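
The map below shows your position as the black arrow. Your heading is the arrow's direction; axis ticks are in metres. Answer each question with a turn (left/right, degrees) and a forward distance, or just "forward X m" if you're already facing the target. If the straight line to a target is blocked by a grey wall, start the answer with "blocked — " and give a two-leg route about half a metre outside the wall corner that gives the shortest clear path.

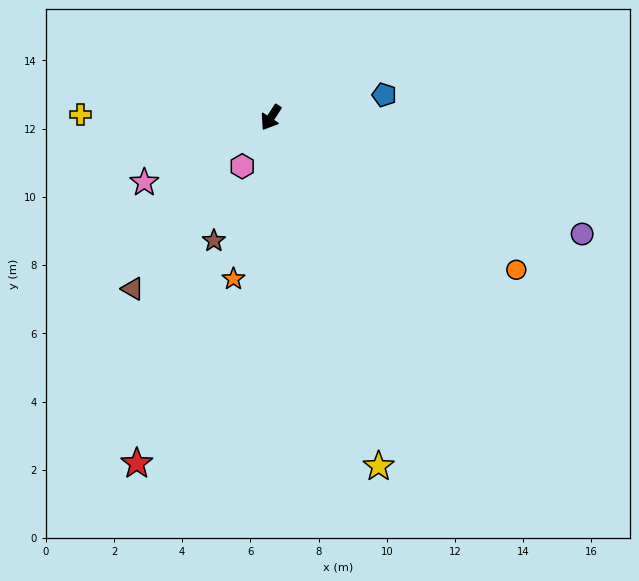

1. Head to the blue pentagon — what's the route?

turn left 134°, forward 3.4 m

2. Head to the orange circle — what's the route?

turn left 91°, forward 8.5 m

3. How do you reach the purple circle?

turn left 103°, forward 9.7 m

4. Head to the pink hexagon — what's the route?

turn left 3°, forward 1.7 m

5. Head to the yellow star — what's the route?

turn left 50°, forward 10.7 m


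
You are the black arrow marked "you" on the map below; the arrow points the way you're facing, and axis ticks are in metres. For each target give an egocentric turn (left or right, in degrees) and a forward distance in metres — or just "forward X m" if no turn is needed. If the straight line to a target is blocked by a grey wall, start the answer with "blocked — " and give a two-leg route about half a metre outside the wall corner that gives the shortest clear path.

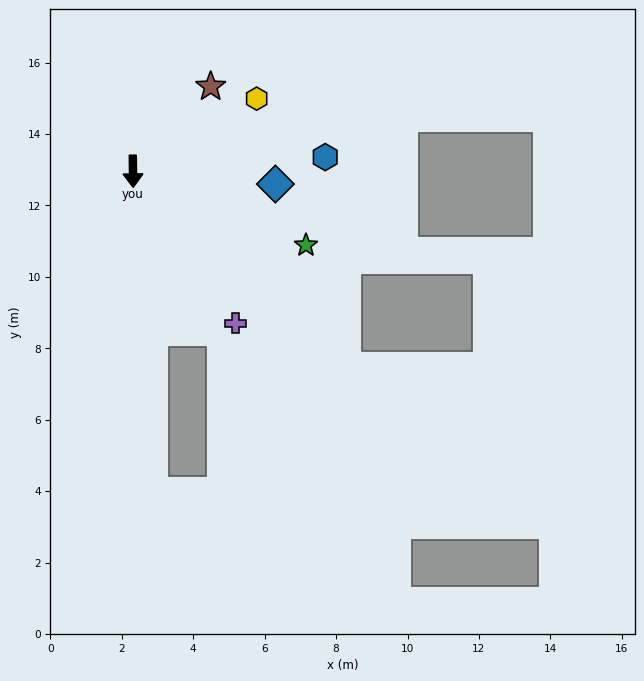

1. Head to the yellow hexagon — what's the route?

turn left 120°, forward 4.0 m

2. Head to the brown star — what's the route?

turn left 137°, forward 3.2 m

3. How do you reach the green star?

turn left 66°, forward 5.3 m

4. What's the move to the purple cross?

turn left 33°, forward 5.1 m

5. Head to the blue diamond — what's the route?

turn left 84°, forward 4.0 m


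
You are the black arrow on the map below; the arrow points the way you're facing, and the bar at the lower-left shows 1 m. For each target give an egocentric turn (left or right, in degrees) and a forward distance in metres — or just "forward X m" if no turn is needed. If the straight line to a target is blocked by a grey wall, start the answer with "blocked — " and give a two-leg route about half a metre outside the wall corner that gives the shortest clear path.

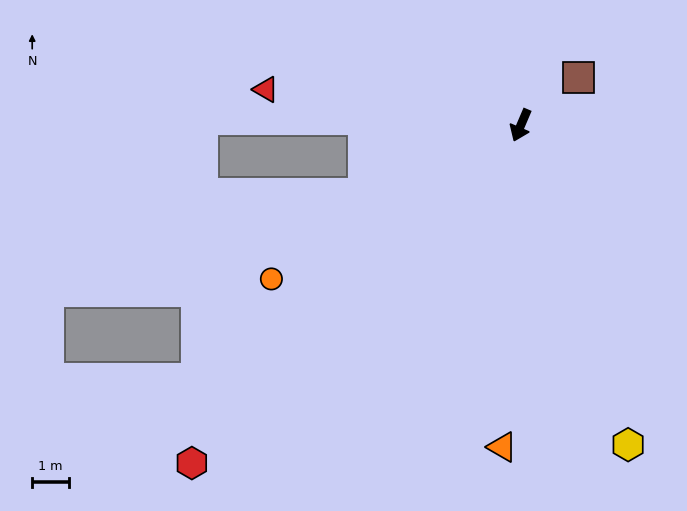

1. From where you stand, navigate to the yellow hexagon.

turn left 42°, forward 9.2 m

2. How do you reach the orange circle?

turn right 35°, forward 8.0 m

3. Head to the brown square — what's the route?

turn left 153°, forward 2.0 m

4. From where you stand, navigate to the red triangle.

turn right 75°, forward 7.0 m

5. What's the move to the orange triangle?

turn left 20°, forward 8.8 m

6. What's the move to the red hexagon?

turn right 21°, forward 12.8 m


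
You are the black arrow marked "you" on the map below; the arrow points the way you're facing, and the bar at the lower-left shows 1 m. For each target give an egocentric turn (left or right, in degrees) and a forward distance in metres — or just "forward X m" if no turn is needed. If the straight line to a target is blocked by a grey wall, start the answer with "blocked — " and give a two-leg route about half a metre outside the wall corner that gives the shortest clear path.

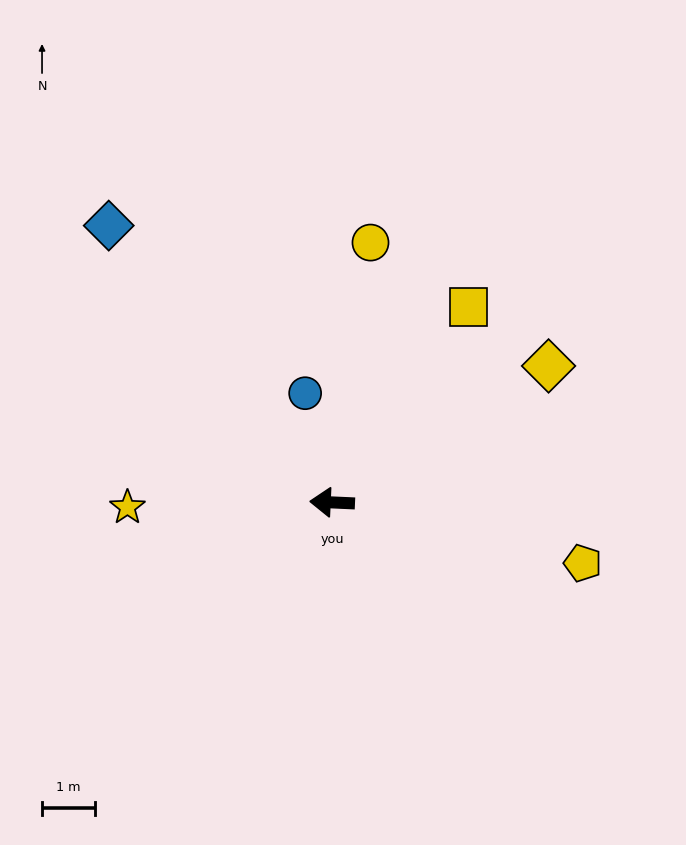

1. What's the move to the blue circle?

turn right 74°, forward 2.1 m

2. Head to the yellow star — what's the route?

turn left 4°, forward 3.9 m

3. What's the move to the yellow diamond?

turn right 145°, forward 4.8 m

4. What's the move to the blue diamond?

turn right 49°, forward 6.7 m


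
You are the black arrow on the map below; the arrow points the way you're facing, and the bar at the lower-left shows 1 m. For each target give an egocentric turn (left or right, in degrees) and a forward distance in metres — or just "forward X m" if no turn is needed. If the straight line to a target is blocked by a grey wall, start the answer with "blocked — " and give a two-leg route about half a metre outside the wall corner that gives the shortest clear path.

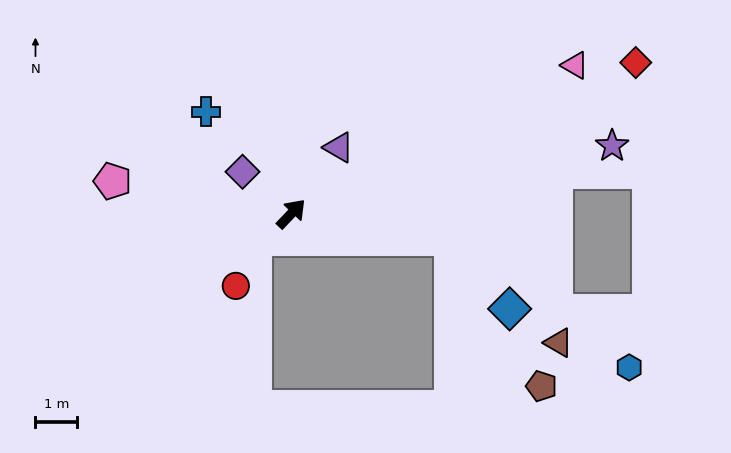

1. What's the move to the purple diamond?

turn left 93°, forward 1.5 m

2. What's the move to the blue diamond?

blocked — turn right 55°, forward 3.9 m, then turn right 42°, forward 2.2 m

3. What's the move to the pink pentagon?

turn left 123°, forward 4.4 m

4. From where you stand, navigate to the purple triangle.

turn left 8°, forward 2.0 m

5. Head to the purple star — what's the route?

turn right 35°, forward 7.9 m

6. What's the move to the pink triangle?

turn right 19°, forward 7.7 m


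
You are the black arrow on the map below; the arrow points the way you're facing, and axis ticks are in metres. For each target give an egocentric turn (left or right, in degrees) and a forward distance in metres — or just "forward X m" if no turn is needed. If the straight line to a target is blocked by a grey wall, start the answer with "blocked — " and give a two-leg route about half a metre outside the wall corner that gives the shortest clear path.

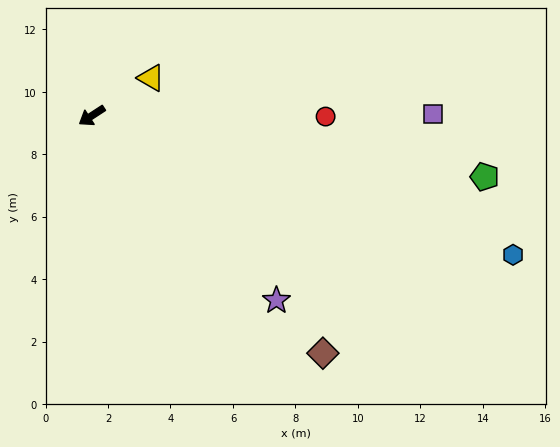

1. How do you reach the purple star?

turn left 102°, forward 8.4 m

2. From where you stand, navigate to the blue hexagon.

turn left 129°, forward 14.2 m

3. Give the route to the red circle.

turn left 147°, forward 7.5 m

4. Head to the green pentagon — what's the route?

turn left 138°, forward 12.7 m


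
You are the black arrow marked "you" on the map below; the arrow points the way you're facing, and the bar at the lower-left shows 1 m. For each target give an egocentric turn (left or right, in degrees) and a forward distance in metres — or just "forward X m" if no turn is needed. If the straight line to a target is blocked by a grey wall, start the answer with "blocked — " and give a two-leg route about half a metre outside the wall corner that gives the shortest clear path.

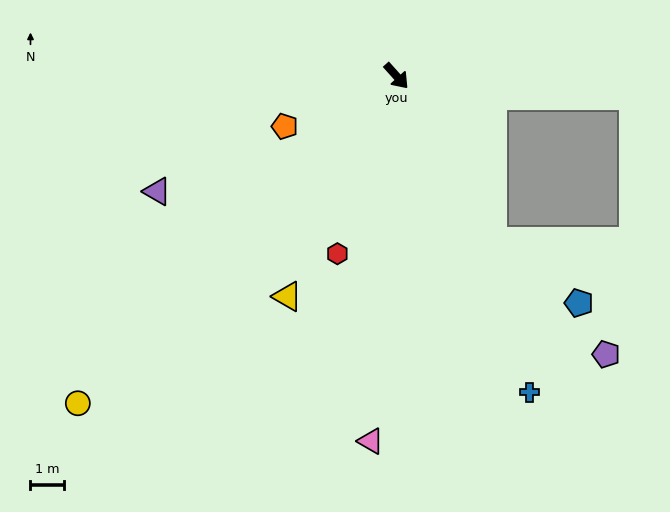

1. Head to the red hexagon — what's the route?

turn right 60°, forward 5.5 m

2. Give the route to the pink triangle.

turn right 46°, forward 10.8 m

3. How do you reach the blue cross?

turn right 19°, forward 10.1 m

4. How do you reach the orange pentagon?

turn right 108°, forward 3.6 m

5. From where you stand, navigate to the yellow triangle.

turn right 68°, forward 7.3 m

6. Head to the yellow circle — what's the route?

turn right 86°, forward 13.5 m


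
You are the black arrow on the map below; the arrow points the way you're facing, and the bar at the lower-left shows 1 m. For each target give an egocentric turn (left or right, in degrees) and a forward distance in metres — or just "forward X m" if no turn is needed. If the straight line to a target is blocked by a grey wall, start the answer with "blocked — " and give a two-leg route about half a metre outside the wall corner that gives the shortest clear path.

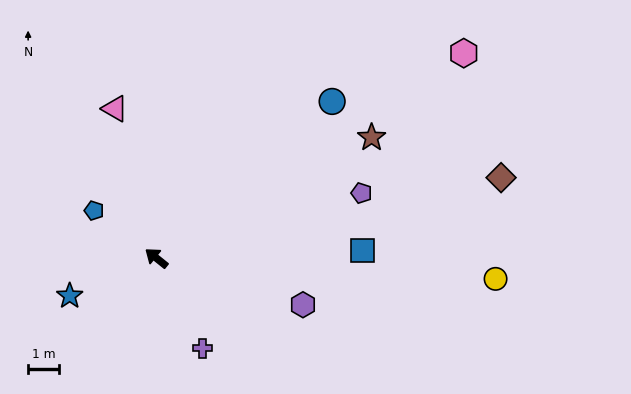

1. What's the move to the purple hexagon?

turn right 159°, forward 5.0 m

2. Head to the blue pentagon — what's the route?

forward 2.6 m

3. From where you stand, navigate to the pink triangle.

turn right 36°, forward 5.1 m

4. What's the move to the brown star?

turn right 112°, forward 8.1 m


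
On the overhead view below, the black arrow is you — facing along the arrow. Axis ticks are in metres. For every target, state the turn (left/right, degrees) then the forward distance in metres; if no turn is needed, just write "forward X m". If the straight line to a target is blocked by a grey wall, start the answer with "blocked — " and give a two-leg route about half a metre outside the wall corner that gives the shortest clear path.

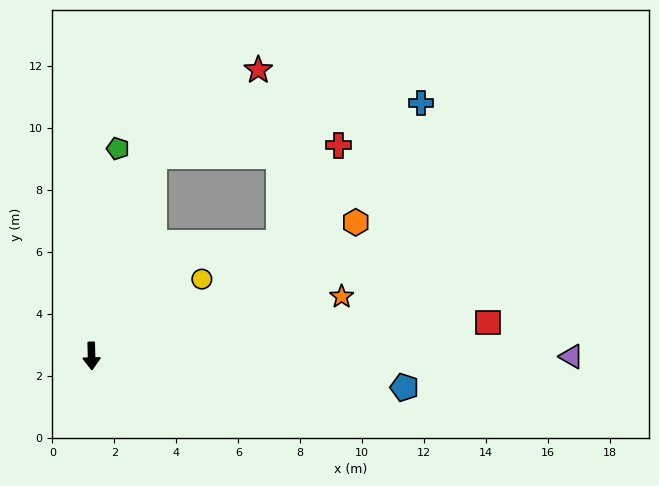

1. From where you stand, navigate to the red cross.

blocked — turn left 161°, forward 6.8 m, then turn right 69°, forward 6.0 m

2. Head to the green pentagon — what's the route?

turn left 171°, forward 6.8 m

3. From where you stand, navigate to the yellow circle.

turn left 123°, forward 4.3 m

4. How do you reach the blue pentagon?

turn left 83°, forward 10.2 m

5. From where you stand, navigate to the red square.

turn left 93°, forward 12.9 m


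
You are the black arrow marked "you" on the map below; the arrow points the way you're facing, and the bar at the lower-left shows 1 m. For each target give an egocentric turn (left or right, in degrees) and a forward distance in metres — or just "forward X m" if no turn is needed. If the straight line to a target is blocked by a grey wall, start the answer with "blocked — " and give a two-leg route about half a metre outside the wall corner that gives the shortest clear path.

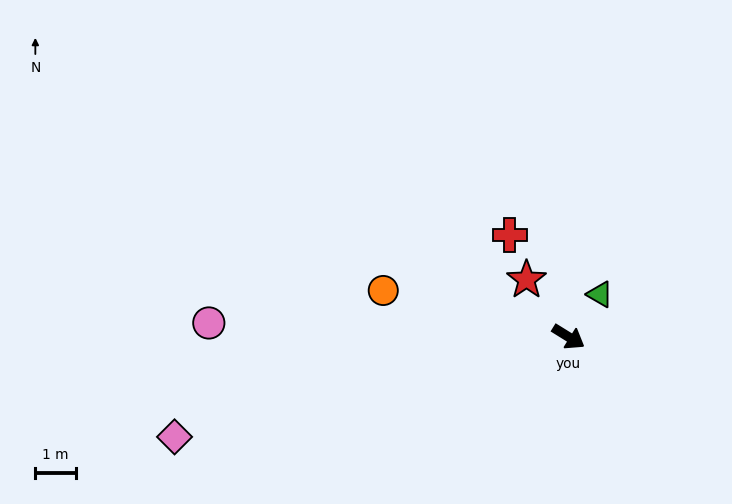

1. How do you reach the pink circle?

turn right 150°, forward 8.9 m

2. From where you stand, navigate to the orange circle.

turn right 162°, forward 4.7 m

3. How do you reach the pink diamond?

turn right 134°, forward 10.0 m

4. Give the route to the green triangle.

turn left 85°, forward 1.3 m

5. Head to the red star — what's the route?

turn left 158°, forward 1.8 m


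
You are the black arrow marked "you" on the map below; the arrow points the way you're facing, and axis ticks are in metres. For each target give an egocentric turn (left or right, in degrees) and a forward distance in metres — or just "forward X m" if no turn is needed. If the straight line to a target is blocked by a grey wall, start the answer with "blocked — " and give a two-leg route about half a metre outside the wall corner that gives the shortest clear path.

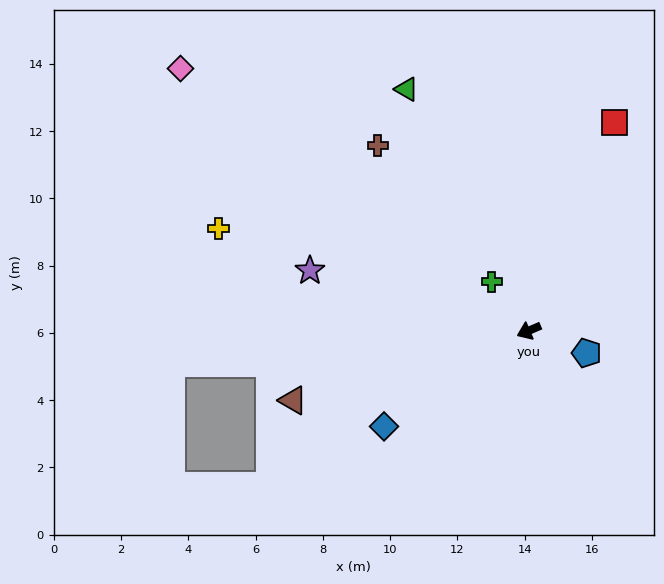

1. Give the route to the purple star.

turn right 38°, forward 6.8 m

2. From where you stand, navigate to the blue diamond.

turn left 10°, forward 5.2 m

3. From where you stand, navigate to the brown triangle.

turn right 7°, forward 7.3 m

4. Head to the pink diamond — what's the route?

turn right 60°, forward 13.0 m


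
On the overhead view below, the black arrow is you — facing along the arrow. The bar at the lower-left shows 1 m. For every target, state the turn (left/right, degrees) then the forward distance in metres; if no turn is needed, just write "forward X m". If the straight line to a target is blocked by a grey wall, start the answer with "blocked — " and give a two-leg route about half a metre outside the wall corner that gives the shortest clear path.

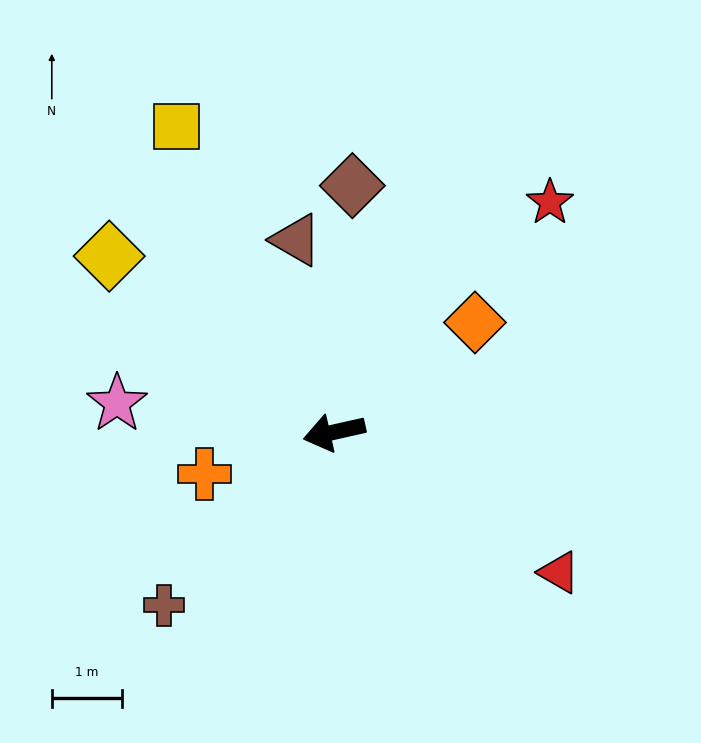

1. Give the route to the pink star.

turn right 20°, forward 3.1 m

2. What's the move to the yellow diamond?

turn right 51°, forward 4.1 m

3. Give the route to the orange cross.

turn left 5°, forward 1.9 m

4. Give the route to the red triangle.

turn left 135°, forward 3.8 m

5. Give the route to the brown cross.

turn left 33°, forward 3.5 m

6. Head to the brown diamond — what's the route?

turn right 107°, forward 3.5 m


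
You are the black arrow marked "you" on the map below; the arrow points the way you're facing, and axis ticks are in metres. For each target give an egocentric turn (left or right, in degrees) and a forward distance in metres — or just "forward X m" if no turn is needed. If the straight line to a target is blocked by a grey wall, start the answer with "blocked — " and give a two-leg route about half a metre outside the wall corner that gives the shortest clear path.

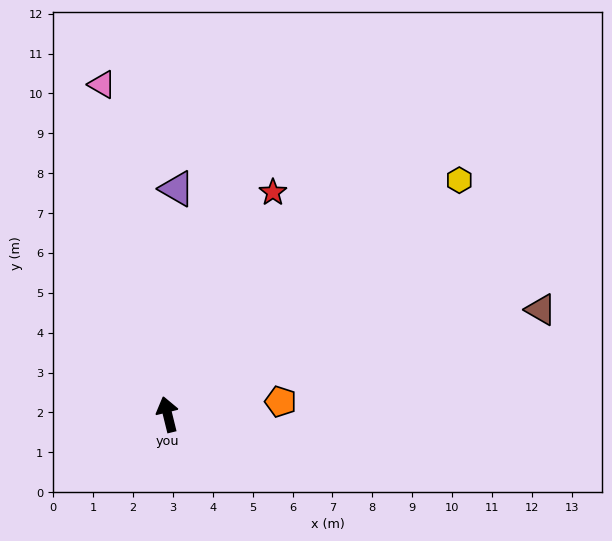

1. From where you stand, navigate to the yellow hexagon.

turn right 65°, forward 9.4 m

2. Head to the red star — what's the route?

turn right 39°, forward 6.2 m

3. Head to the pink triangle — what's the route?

turn right 3°, forward 8.4 m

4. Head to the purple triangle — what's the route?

turn right 16°, forward 5.7 m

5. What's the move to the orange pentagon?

turn right 97°, forward 2.9 m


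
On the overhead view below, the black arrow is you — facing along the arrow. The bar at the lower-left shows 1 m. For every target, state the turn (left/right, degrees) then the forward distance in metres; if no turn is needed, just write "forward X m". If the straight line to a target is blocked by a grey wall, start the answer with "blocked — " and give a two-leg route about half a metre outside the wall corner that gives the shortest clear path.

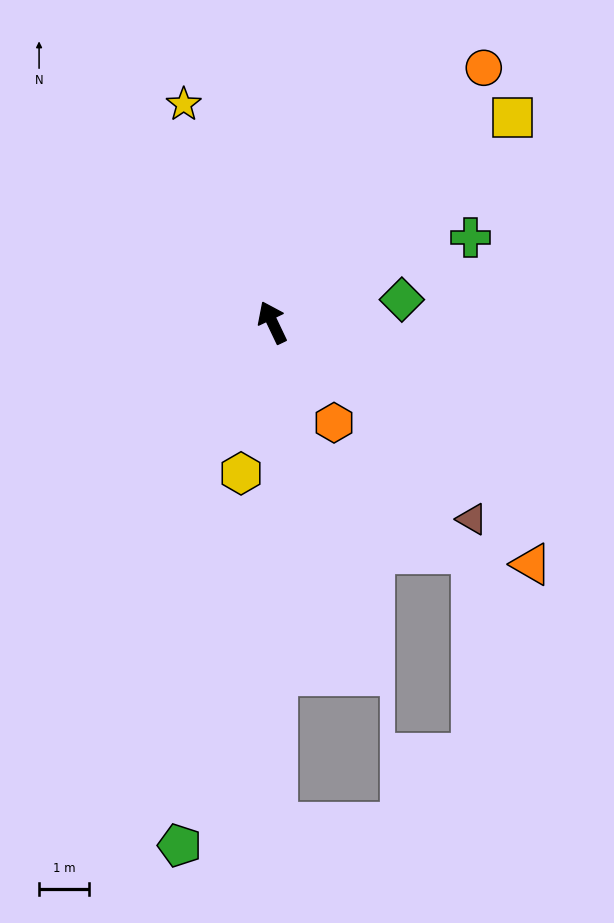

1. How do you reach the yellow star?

turn right 3°, forward 4.7 m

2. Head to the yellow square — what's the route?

turn right 75°, forward 6.4 m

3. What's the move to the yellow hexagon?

turn left 143°, forward 3.1 m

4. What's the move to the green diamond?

turn right 105°, forward 2.6 m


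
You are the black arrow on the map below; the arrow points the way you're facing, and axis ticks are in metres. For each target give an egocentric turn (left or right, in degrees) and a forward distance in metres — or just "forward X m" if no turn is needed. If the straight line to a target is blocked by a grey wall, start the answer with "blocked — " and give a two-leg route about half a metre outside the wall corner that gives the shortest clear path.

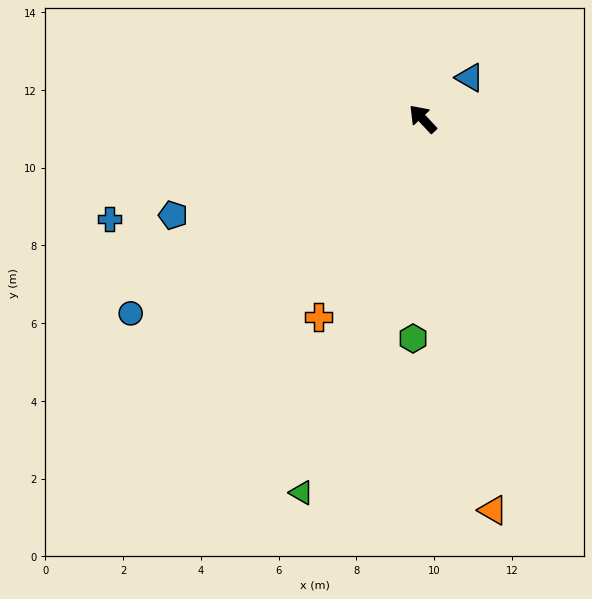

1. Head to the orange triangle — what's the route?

turn left 147°, forward 10.2 m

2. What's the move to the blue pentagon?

turn left 68°, forward 6.9 m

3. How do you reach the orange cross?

turn left 109°, forward 5.8 m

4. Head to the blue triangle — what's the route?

turn right 92°, forward 1.6 m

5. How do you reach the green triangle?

turn left 119°, forward 10.1 m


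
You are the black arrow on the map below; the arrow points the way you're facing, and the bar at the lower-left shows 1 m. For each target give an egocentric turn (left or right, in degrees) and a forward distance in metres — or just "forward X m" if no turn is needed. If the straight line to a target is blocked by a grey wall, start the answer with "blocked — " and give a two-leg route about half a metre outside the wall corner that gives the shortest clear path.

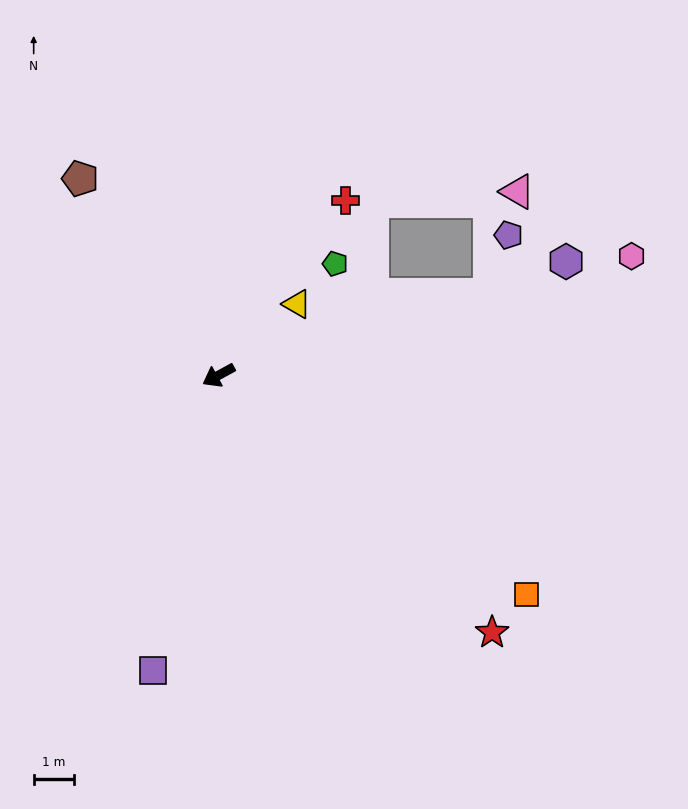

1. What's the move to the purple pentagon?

blocked — turn left 168°, forward 7.1 m, then turn left 56°, forward 1.6 m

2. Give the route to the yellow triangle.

turn right 166°, forward 2.6 m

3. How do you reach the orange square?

turn left 116°, forward 9.4 m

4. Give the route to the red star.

turn left 108°, forward 9.4 m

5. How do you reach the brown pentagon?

turn right 84°, forward 6.0 m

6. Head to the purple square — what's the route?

turn left 49°, forward 7.6 m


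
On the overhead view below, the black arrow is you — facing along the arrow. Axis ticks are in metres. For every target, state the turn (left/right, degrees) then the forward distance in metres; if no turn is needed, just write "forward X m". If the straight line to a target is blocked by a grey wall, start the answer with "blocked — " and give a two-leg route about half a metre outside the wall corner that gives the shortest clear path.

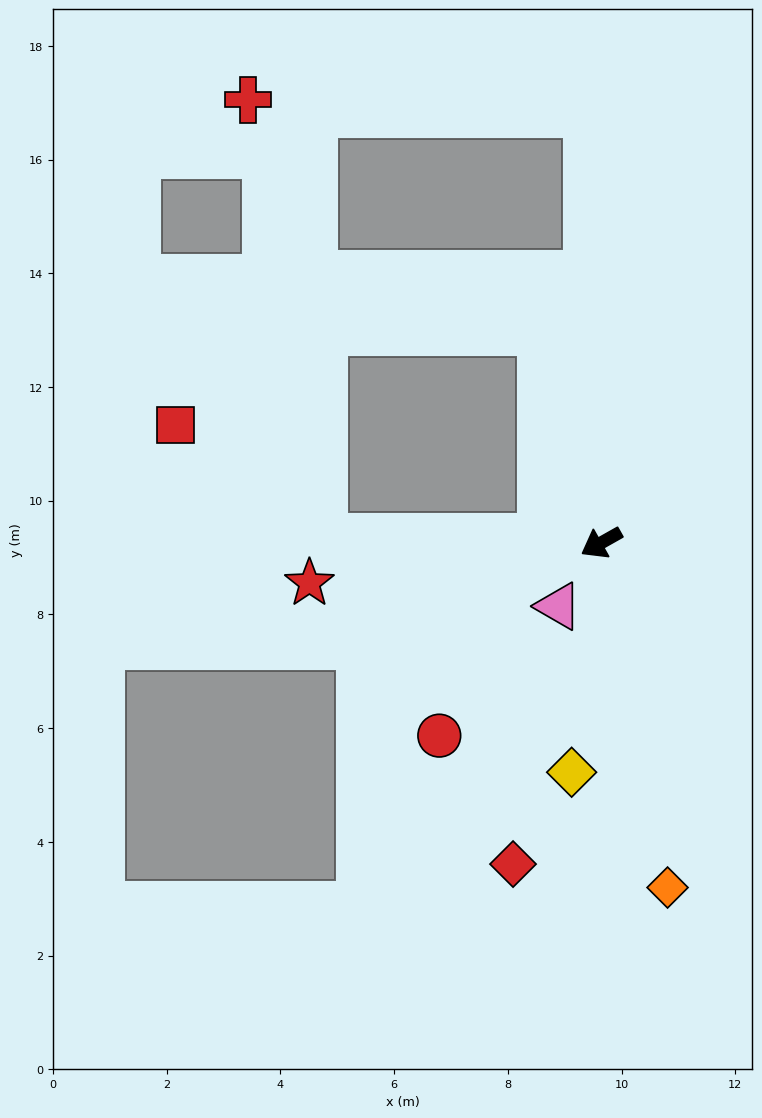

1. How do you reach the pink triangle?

turn left 26°, forward 1.3 m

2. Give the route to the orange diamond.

turn left 71°, forward 6.2 m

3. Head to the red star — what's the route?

turn right 22°, forward 5.2 m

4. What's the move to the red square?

blocked — turn right 31°, forward 4.9 m, then turn right 36°, forward 3.3 m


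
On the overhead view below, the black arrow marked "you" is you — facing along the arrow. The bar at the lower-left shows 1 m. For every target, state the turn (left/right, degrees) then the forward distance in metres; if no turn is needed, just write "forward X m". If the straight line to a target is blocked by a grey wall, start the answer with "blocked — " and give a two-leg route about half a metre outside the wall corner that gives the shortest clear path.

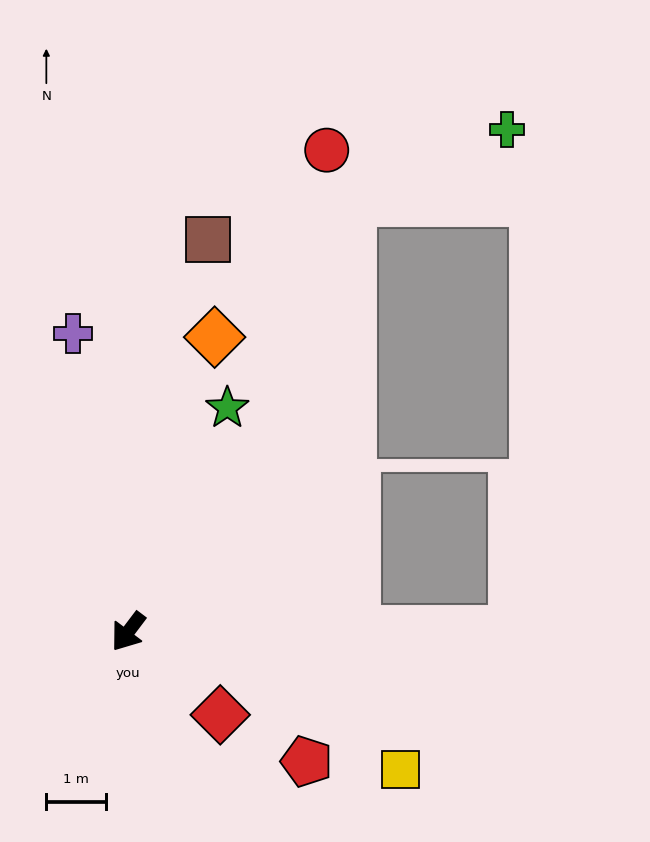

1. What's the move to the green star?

turn right 167°, forward 4.1 m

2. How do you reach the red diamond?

turn left 85°, forward 2.1 m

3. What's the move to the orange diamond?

turn right 159°, forward 5.2 m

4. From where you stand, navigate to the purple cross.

turn right 132°, forward 5.1 m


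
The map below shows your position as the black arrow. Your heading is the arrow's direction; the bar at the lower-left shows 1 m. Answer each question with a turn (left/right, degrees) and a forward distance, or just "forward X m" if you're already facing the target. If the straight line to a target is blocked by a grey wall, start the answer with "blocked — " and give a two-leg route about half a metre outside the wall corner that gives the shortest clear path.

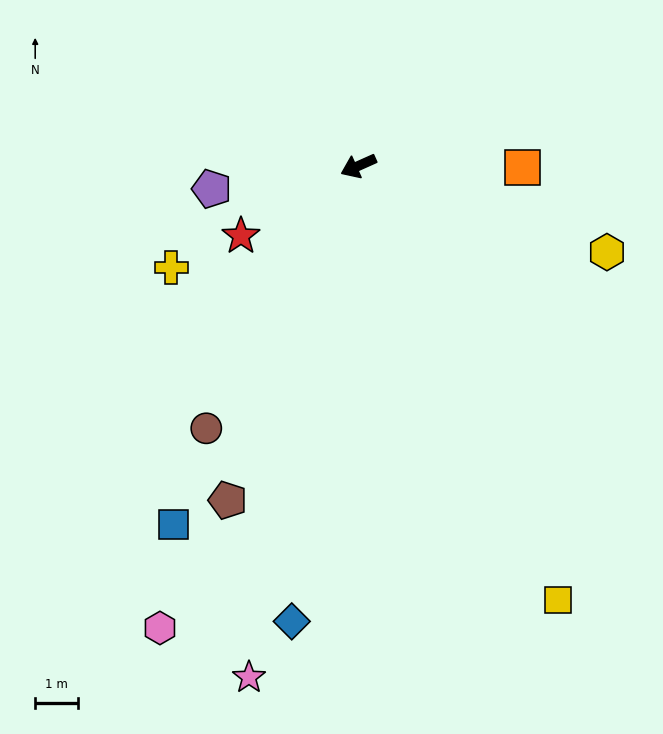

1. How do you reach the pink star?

turn left 54°, forward 12.2 m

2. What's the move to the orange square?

turn left 156°, forward 3.8 m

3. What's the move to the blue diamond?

turn left 58°, forward 10.7 m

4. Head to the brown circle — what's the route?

turn left 36°, forward 7.1 m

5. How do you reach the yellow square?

turn left 91°, forward 11.2 m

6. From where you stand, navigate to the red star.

turn left 7°, forward 3.2 m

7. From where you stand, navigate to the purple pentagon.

turn right 15°, forward 3.5 m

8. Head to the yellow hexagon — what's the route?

turn left 137°, forward 6.1 m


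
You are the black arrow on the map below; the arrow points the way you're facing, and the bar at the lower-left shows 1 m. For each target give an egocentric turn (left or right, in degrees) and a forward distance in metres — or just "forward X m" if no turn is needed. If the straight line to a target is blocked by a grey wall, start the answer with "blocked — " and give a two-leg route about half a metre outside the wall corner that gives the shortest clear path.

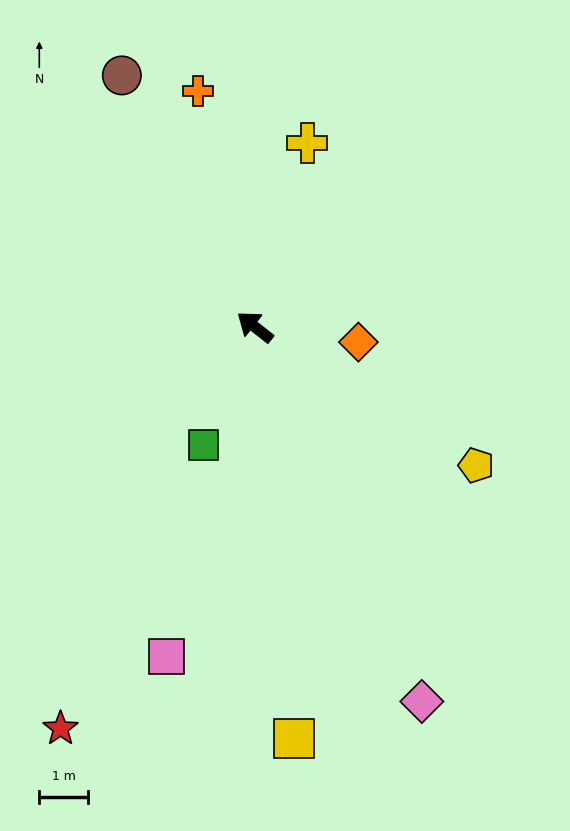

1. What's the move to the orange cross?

turn right 38°, forward 5.0 m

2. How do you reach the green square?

turn left 105°, forward 2.6 m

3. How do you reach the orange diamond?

turn right 150°, forward 2.1 m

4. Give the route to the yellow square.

turn left 134°, forward 8.4 m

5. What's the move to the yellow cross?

turn right 68°, forward 3.9 m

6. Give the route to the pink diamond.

turn left 152°, forward 8.4 m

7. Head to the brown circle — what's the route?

turn right 24°, forward 5.8 m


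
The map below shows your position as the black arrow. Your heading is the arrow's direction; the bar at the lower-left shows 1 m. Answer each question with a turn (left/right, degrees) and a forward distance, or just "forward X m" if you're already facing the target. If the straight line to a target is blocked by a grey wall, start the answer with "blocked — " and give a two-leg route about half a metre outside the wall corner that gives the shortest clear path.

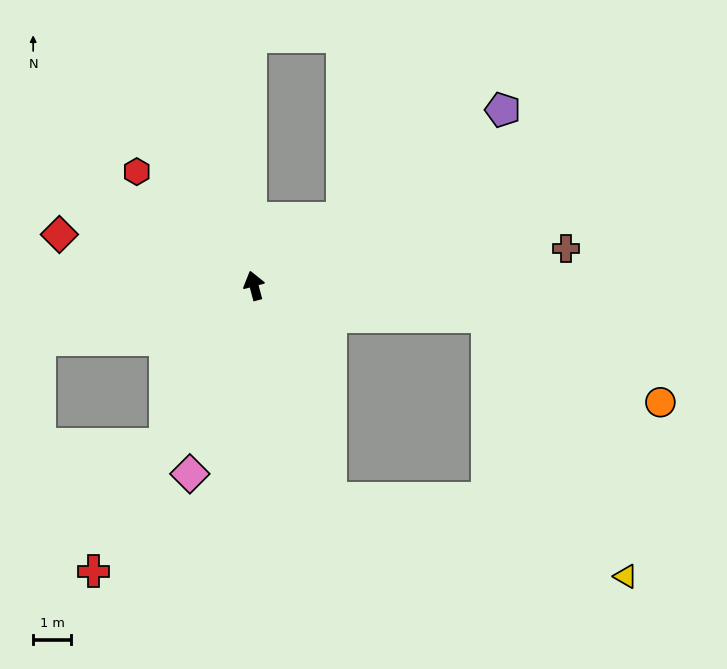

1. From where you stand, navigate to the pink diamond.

turn left 146°, forward 5.2 m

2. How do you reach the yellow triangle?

blocked — turn right 113°, forward 6.2 m, then turn right 54°, forward 7.7 m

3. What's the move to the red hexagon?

turn left 31°, forward 4.3 m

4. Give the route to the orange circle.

blocked — turn right 113°, forward 6.2 m, then turn right 18°, forward 5.1 m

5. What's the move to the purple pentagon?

turn right 70°, forward 8.0 m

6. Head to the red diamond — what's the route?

turn left 60°, forward 5.3 m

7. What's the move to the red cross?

turn left 136°, forward 8.6 m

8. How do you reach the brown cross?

turn right 98°, forward 8.2 m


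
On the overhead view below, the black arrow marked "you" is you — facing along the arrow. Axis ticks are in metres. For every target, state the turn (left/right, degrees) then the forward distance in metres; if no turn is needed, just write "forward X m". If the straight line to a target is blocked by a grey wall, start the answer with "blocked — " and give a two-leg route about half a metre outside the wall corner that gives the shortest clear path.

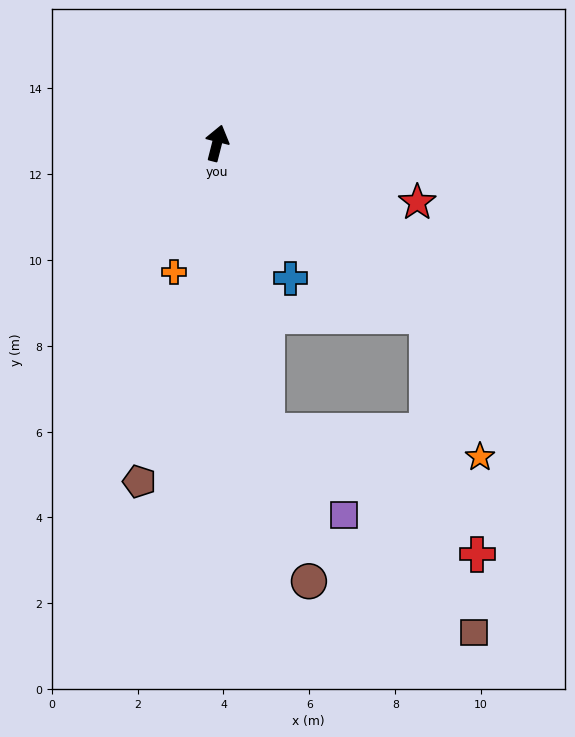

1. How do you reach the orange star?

blocked — turn right 115°, forward 6.3 m, then turn right 30°, forward 3.5 m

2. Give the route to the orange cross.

turn left 176°, forward 3.2 m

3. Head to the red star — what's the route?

turn right 92°, forward 4.9 m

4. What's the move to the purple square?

blocked — turn right 156°, forward 6.8 m, then turn left 33°, forward 2.7 m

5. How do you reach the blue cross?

turn right 137°, forward 3.6 m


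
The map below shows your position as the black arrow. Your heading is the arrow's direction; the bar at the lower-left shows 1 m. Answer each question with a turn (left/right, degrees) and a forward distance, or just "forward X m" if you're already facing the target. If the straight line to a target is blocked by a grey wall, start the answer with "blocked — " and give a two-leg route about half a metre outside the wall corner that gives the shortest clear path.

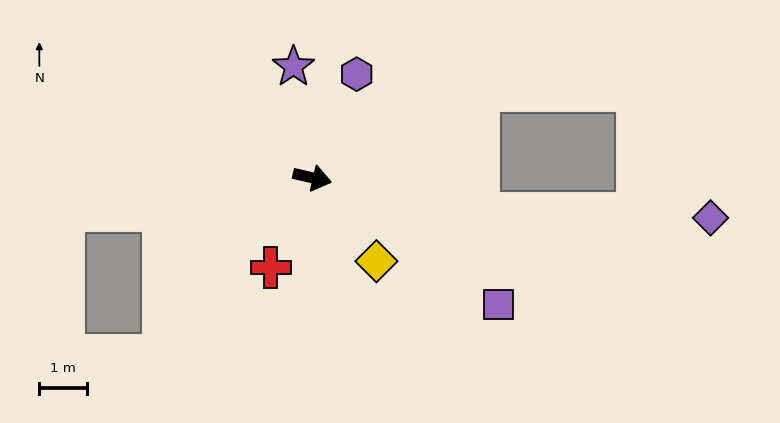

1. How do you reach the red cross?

turn right 102°, forward 2.1 m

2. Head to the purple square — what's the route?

turn right 21°, forward 4.7 m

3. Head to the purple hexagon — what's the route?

turn left 80°, forward 2.4 m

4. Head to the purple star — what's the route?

turn left 113°, forward 2.4 m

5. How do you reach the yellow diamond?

turn right 39°, forward 2.2 m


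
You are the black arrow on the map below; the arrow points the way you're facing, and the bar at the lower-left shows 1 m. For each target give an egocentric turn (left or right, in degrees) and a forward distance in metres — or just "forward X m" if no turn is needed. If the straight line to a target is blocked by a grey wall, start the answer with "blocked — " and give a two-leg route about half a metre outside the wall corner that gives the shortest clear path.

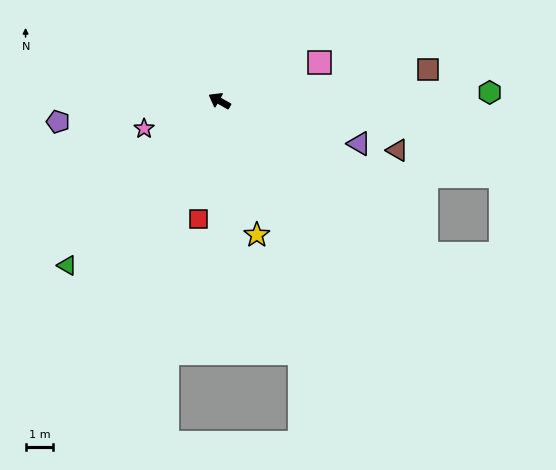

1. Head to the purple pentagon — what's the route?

turn left 37°, forward 5.9 m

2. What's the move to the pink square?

turn right 130°, forward 3.9 m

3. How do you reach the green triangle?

turn left 77°, forward 8.1 m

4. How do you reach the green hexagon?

turn right 149°, forward 9.8 m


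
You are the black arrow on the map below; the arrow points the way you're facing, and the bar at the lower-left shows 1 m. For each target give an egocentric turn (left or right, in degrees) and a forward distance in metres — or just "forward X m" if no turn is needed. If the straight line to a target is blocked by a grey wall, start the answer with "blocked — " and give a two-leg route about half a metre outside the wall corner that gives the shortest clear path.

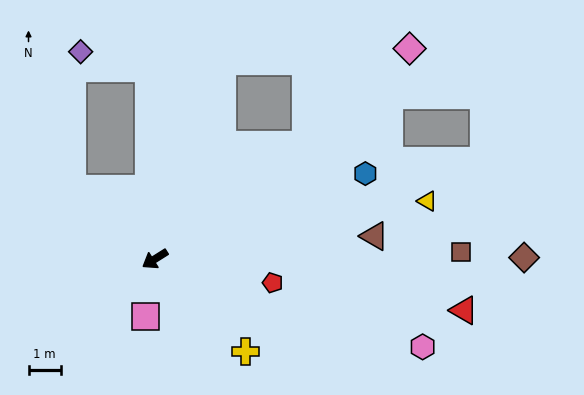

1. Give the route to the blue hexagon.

turn left 170°, forward 7.1 m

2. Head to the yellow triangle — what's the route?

turn left 160°, forward 8.7 m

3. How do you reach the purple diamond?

blocked — turn right 120°, forward 5.9 m, then turn left 74°, forward 2.2 m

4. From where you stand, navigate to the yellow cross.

turn left 102°, forward 4.0 m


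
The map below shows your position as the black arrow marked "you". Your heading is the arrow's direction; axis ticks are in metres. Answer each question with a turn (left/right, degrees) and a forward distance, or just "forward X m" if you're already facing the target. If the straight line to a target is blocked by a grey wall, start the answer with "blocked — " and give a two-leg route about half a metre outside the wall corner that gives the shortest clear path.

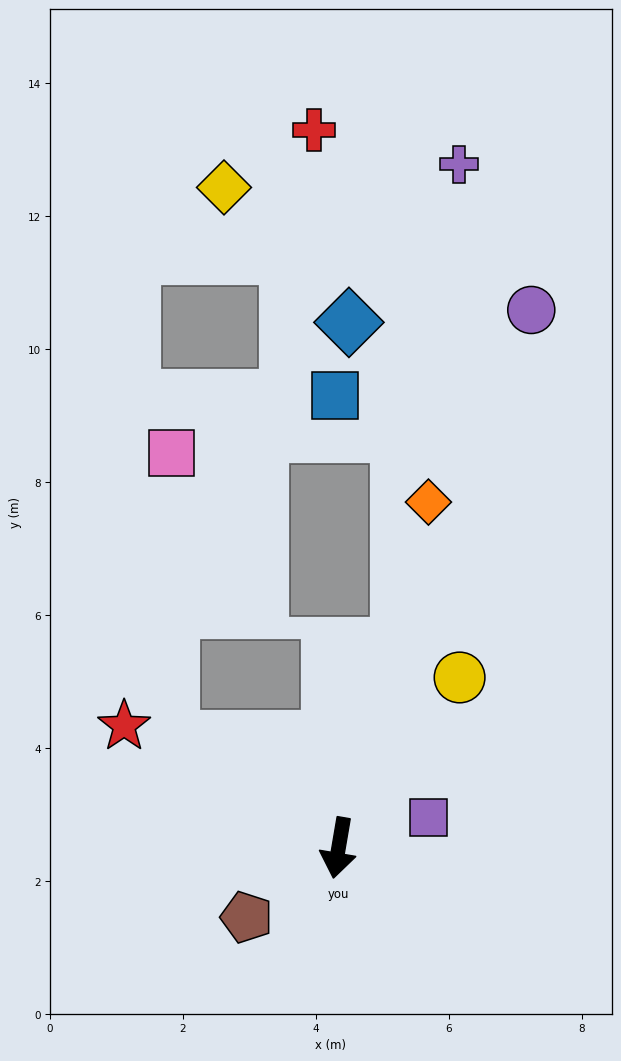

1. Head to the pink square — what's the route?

blocked — turn right 113°, forward 3.0 m, then turn right 57°, forward 4.3 m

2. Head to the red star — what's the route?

turn right 110°, forward 3.7 m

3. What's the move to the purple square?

turn left 118°, forward 1.4 m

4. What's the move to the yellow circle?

turn left 154°, forward 3.1 m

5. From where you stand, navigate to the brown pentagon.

turn right 43°, forward 1.7 m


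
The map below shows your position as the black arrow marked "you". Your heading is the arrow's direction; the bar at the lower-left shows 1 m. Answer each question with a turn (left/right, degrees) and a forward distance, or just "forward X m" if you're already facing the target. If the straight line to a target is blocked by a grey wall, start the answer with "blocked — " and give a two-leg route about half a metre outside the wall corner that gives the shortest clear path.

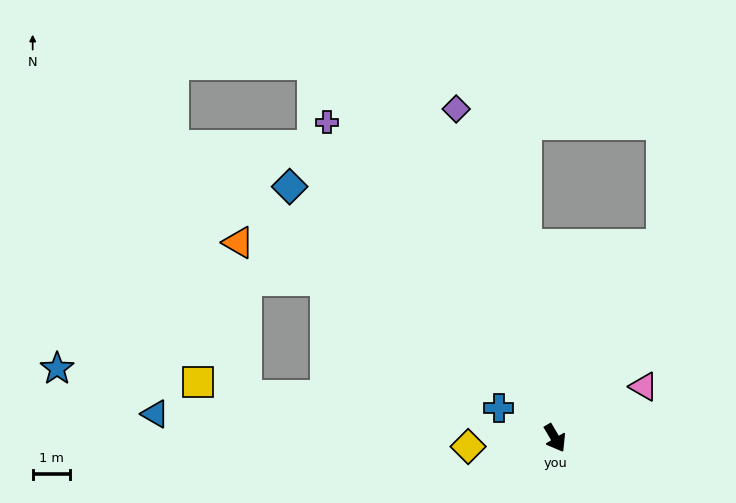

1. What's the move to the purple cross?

turn right 175°, forward 10.4 m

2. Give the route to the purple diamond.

turn left 166°, forward 9.2 m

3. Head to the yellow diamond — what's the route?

turn right 115°, forward 2.3 m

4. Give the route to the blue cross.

turn right 149°, forward 1.7 m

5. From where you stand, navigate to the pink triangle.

turn left 90°, forward 2.7 m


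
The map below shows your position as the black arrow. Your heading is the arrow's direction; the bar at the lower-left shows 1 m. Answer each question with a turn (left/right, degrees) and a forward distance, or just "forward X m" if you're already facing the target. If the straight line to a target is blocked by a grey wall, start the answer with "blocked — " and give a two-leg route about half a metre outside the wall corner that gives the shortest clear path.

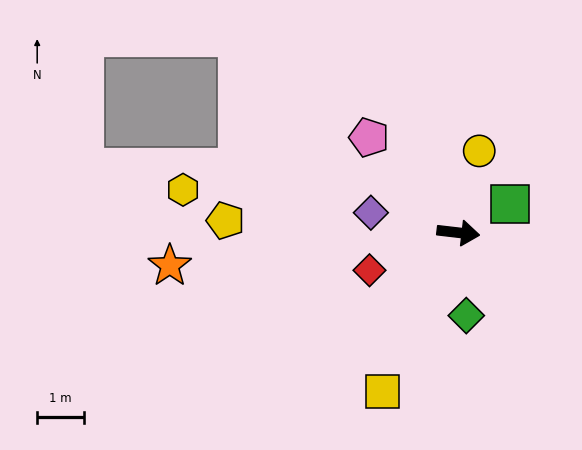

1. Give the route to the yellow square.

turn right 109°, forward 3.8 m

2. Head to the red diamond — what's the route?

turn right 150°, forward 2.1 m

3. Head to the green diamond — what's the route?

turn right 78°, forward 1.8 m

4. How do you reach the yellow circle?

turn left 82°, forward 1.8 m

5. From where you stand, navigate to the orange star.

turn right 167°, forward 6.3 m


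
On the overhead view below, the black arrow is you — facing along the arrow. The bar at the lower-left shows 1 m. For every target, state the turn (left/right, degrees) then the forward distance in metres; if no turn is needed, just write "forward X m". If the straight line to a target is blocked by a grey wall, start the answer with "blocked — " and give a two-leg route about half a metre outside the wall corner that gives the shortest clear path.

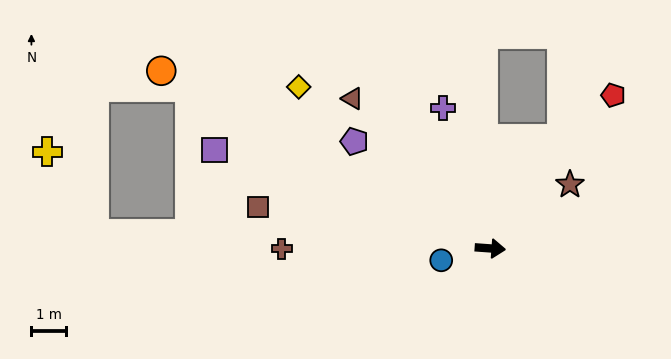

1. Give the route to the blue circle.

turn right 162°, forward 1.5 m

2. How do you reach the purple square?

turn left 164°, forward 8.5 m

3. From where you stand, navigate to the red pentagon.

turn left 55°, forward 5.7 m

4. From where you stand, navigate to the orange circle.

turn left 156°, forward 10.9 m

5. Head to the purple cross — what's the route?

turn left 113°, forward 4.3 m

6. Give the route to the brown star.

turn left 43°, forward 3.0 m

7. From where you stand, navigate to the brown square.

turn left 174°, forward 6.9 m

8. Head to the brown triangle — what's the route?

turn left 137°, forward 5.9 m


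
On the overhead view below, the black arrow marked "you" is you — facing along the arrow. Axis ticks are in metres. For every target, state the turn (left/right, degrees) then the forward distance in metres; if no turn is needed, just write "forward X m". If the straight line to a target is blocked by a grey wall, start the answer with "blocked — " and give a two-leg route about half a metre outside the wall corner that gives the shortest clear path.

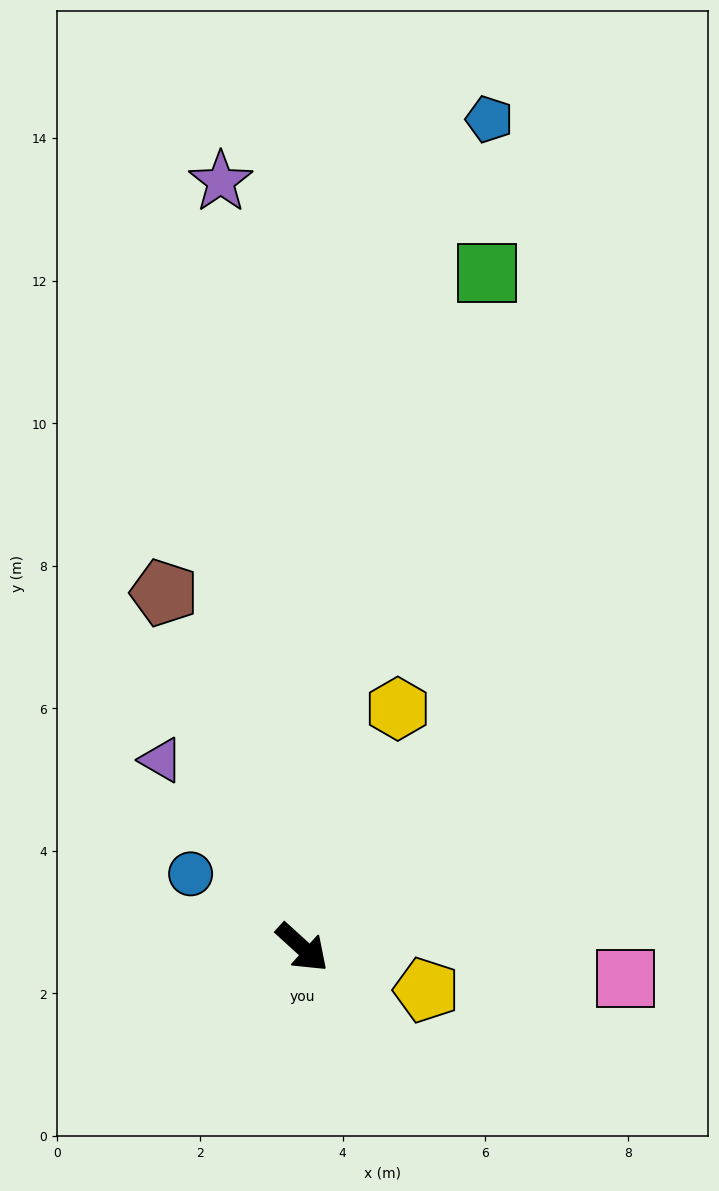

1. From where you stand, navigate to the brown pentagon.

turn left 154°, forward 5.3 m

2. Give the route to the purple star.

turn left 138°, forward 10.8 m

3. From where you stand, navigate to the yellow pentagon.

turn left 23°, forward 1.8 m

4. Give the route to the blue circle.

turn right 171°, forward 1.9 m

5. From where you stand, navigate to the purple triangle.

turn left 169°, forward 3.3 m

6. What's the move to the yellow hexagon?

turn left 110°, forward 3.6 m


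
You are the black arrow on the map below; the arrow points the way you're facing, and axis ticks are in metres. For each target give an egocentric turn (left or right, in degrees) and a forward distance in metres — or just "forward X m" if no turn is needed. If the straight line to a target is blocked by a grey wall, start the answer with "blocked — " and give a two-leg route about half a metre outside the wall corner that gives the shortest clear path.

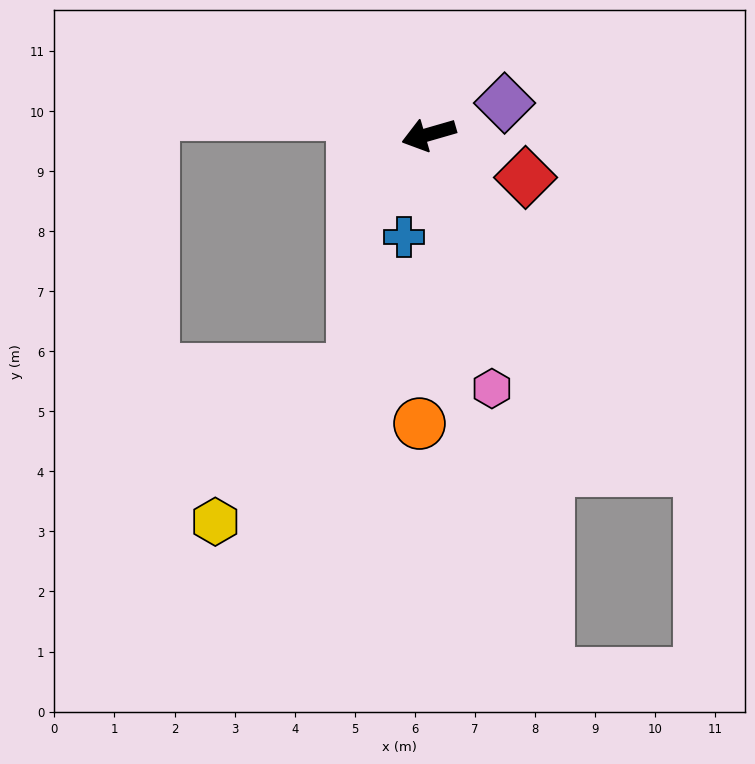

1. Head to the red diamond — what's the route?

turn left 140°, forward 1.8 m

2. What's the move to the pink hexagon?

turn left 88°, forward 4.4 m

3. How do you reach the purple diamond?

turn right 174°, forward 1.4 m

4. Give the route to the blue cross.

turn left 60°, forward 1.8 m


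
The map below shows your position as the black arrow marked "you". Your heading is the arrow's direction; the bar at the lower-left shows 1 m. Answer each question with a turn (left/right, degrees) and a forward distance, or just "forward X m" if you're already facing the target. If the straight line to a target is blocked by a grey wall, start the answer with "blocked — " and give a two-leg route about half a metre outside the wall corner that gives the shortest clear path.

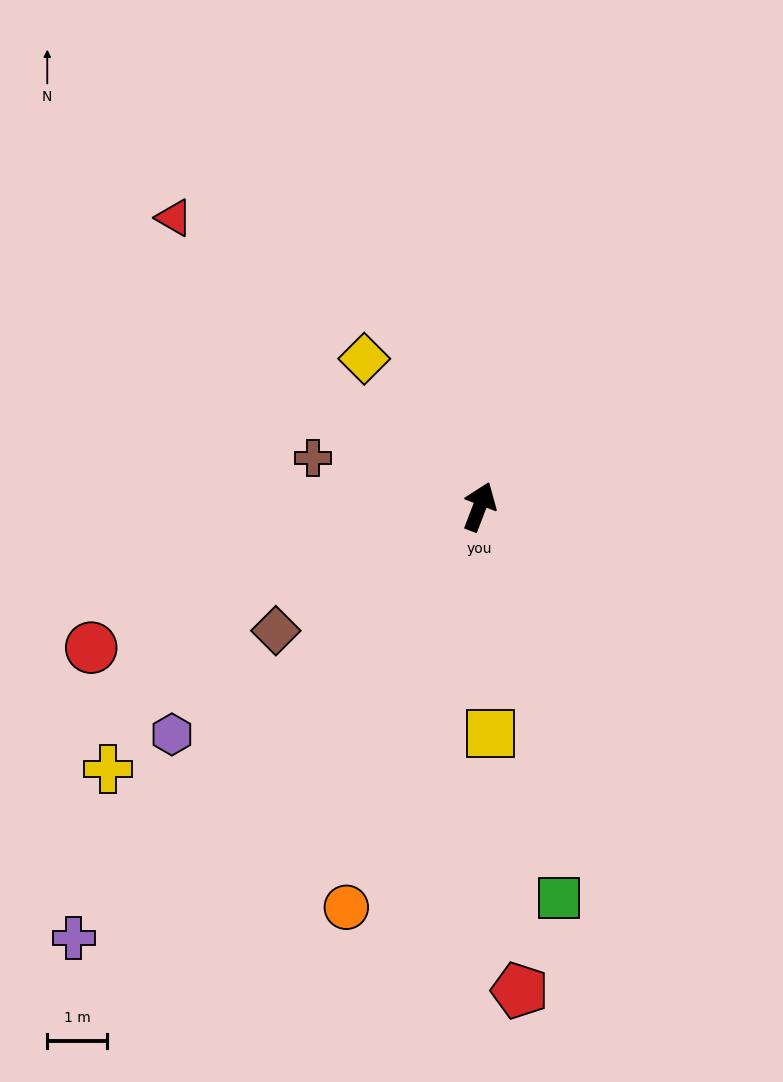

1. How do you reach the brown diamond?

turn left 142°, forward 4.0 m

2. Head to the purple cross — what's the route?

turn left 158°, forward 9.8 m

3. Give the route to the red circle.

turn left 131°, forward 6.9 m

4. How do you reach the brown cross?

turn left 95°, forward 2.9 m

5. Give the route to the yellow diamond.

turn left 59°, forward 3.1 m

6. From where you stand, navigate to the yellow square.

turn right 156°, forward 3.8 m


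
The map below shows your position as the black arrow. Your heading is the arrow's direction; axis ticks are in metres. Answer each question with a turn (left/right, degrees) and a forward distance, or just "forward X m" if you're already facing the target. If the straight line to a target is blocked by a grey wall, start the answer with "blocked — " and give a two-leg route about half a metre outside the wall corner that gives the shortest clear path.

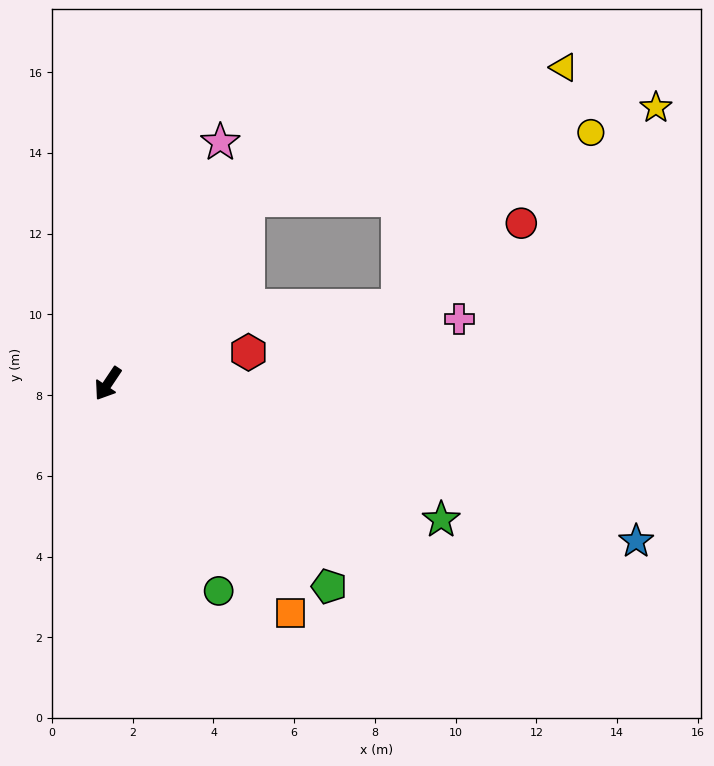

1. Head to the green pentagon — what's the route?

turn left 81°, forward 7.4 m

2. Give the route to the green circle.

turn left 62°, forward 5.8 m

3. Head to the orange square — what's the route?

turn left 72°, forward 7.3 m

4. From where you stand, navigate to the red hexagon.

turn left 136°, forward 3.6 m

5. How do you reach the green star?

turn left 102°, forward 8.9 m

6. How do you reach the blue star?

turn left 107°, forward 13.7 m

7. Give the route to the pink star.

turn right 171°, forward 6.6 m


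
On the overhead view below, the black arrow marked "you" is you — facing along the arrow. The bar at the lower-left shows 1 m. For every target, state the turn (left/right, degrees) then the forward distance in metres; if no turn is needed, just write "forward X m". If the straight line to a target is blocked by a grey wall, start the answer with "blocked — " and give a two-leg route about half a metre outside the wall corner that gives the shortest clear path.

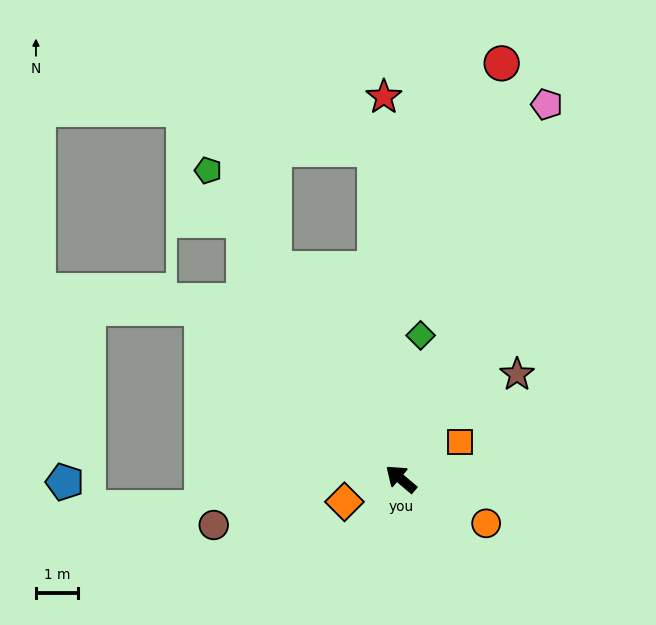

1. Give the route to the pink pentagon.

turn right 71°, forward 9.6 m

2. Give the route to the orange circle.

turn right 167°, forward 2.3 m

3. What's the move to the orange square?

turn right 108°, forward 1.7 m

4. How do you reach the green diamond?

turn right 58°, forward 3.5 m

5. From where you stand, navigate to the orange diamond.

turn left 62°, forward 1.5 m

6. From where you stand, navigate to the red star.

turn right 47°, forward 9.2 m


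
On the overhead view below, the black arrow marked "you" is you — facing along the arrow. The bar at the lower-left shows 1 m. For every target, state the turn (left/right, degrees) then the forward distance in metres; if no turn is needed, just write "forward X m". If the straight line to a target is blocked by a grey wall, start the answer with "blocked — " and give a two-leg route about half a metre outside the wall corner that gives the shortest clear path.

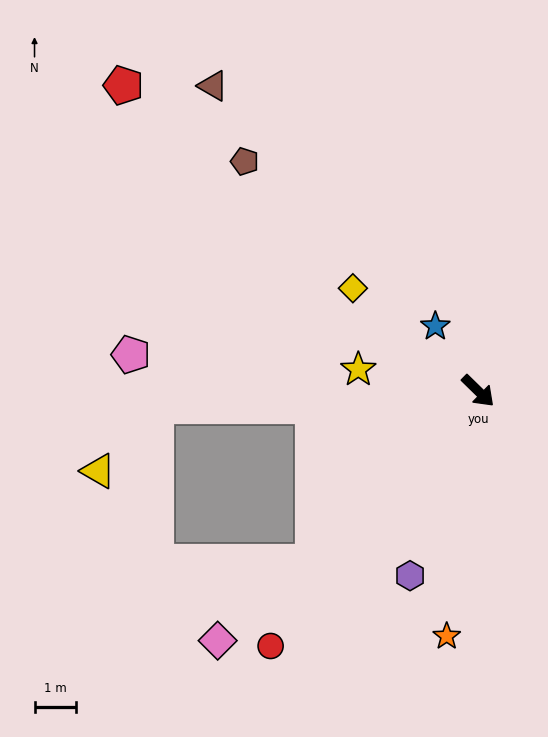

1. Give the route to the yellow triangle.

blocked — turn right 133°, forward 7.7 m, then turn left 46°, forward 2.1 m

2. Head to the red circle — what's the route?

turn right 85°, forward 7.9 m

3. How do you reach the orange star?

turn right 53°, forward 5.9 m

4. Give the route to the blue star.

turn left 168°, forward 1.9 m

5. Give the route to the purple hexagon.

turn right 66°, forward 4.7 m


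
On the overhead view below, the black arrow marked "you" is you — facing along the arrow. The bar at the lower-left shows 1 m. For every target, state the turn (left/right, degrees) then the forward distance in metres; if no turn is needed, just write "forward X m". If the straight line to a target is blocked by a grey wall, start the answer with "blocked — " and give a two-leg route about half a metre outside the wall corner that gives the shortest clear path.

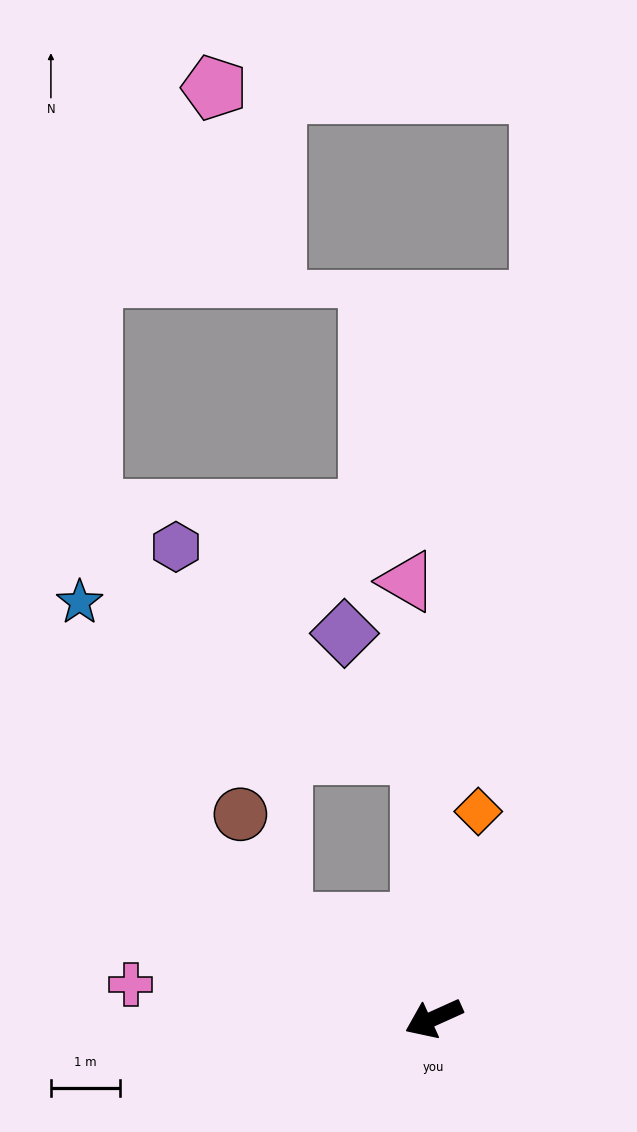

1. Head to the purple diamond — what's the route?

blocked — turn right 111°, forward 3.8 m, then turn left 28°, forward 2.1 m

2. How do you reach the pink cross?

turn right 31°, forward 4.4 m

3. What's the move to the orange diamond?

turn right 126°, forward 3.1 m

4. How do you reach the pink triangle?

turn right 111°, forward 6.3 m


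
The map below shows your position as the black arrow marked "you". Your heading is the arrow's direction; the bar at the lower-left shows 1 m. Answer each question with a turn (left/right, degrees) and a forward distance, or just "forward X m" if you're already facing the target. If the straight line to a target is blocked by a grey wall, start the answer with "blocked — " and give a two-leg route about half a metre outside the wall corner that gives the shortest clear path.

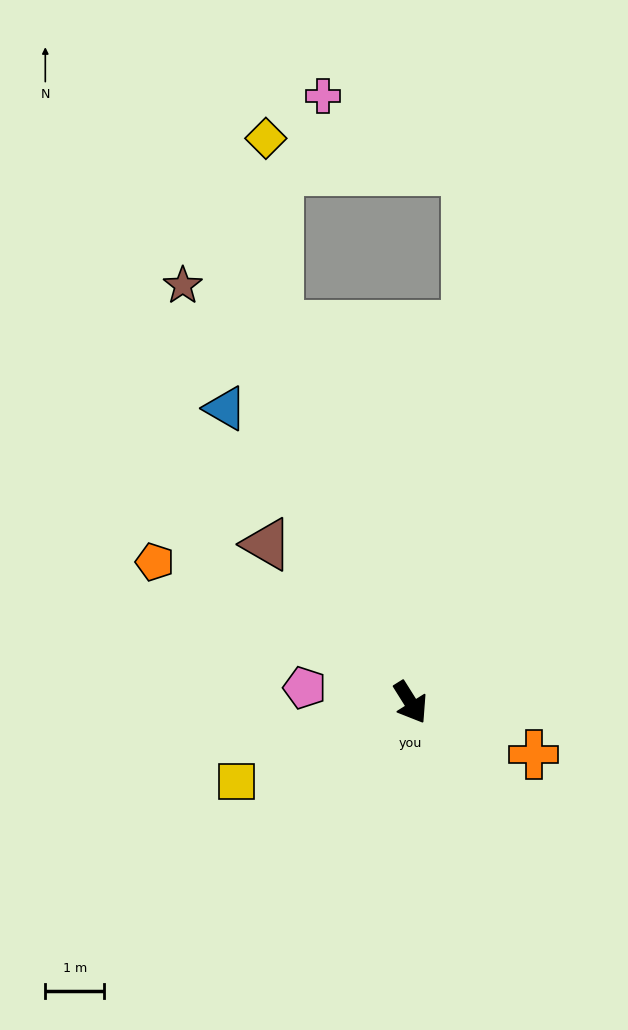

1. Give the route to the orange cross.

turn left 35°, forward 2.3 m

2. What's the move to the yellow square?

turn right 98°, forward 3.3 m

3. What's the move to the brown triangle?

turn right 170°, forward 3.6 m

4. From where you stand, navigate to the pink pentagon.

turn right 130°, forward 1.8 m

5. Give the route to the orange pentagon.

turn right 151°, forward 5.0 m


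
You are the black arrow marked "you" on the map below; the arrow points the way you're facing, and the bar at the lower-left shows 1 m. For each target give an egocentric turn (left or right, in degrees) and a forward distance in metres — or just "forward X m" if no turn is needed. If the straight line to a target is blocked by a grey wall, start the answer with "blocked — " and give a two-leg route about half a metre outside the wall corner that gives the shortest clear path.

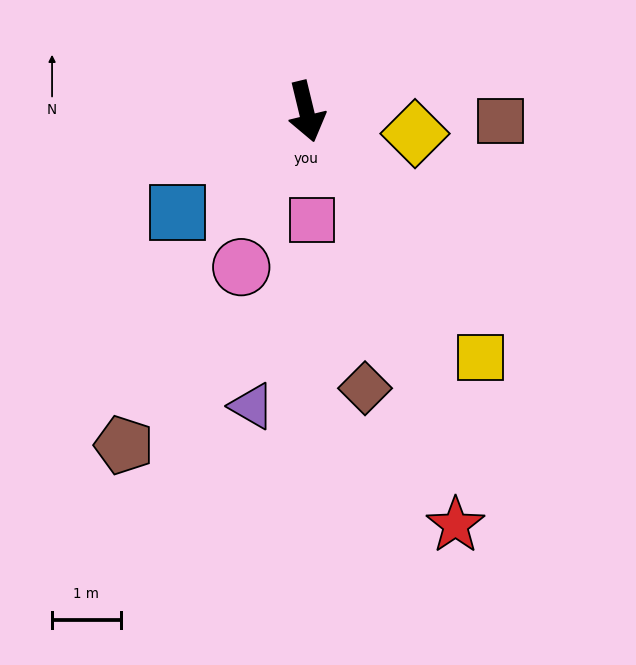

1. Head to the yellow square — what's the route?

turn left 22°, forward 4.4 m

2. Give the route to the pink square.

turn right 11°, forward 1.6 m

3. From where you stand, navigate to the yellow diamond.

turn left 65°, forward 1.6 m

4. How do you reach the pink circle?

turn right 36°, forward 2.5 m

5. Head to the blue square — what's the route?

turn right 65°, forward 2.4 m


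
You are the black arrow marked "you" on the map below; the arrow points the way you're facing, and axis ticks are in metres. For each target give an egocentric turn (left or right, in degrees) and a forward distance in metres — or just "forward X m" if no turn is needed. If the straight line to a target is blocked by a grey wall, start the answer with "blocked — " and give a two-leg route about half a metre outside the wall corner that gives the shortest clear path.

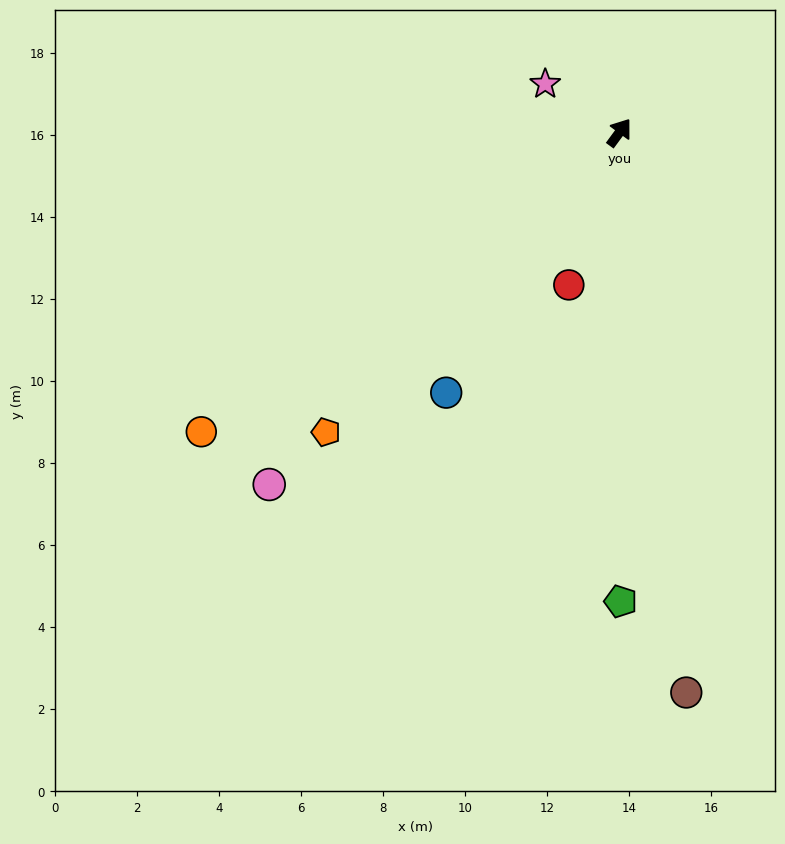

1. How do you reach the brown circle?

turn right 137°, forward 13.7 m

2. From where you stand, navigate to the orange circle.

turn left 162°, forward 12.5 m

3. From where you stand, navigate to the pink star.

turn left 93°, forward 2.2 m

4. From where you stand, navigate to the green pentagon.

turn right 144°, forward 11.4 m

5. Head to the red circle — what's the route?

turn right 162°, forward 3.9 m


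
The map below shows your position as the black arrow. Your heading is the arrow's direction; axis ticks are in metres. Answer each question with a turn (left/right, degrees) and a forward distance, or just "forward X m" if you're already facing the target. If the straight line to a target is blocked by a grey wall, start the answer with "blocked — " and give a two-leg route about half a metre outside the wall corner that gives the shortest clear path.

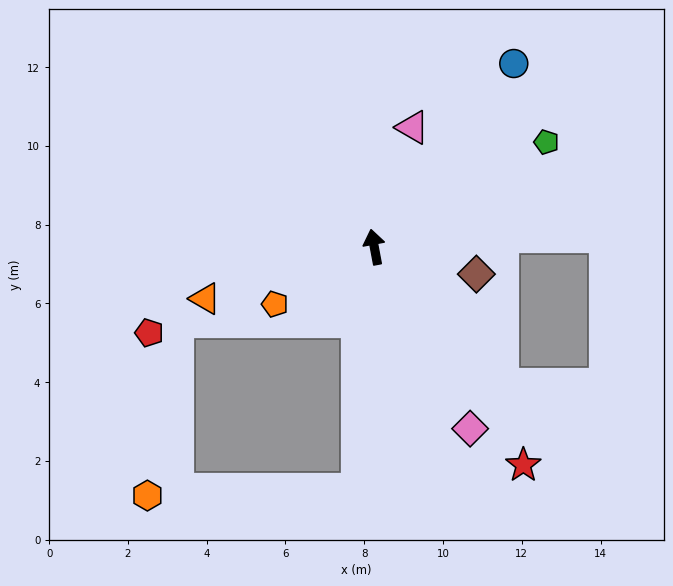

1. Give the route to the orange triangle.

turn left 96°, forward 4.5 m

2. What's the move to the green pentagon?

turn right 69°, forward 5.1 m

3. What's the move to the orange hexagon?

blocked — turn left 166°, forward 6.2 m, then turn right 85°, forward 5.4 m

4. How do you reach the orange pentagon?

turn left 109°, forward 2.9 m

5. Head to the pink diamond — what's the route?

turn right 163°, forward 5.2 m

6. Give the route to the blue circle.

turn right 48°, forward 5.9 m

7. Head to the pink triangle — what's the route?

turn right 28°, forward 3.2 m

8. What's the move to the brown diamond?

turn right 116°, forward 2.7 m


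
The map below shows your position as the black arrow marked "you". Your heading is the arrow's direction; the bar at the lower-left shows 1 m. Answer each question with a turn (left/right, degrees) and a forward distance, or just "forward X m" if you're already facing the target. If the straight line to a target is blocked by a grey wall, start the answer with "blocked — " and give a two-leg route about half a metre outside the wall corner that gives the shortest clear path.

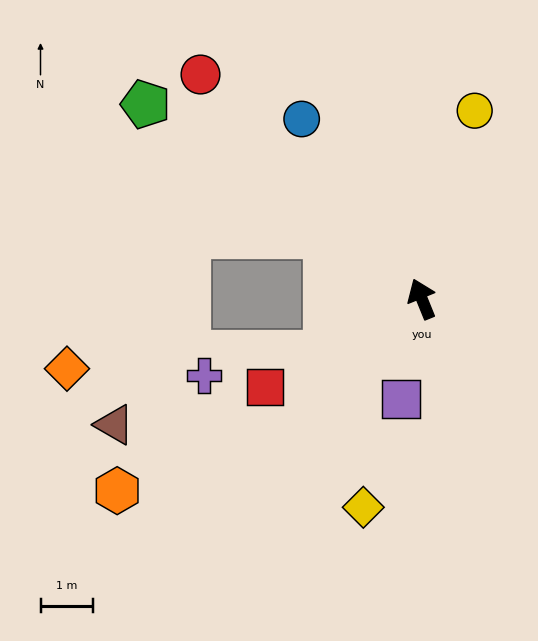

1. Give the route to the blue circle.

turn left 12°, forward 4.1 m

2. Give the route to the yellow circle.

turn right 38°, forward 3.7 m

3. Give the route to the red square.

turn left 97°, forward 3.4 m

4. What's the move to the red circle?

turn left 23°, forward 6.0 m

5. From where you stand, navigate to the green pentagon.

turn left 33°, forward 6.4 m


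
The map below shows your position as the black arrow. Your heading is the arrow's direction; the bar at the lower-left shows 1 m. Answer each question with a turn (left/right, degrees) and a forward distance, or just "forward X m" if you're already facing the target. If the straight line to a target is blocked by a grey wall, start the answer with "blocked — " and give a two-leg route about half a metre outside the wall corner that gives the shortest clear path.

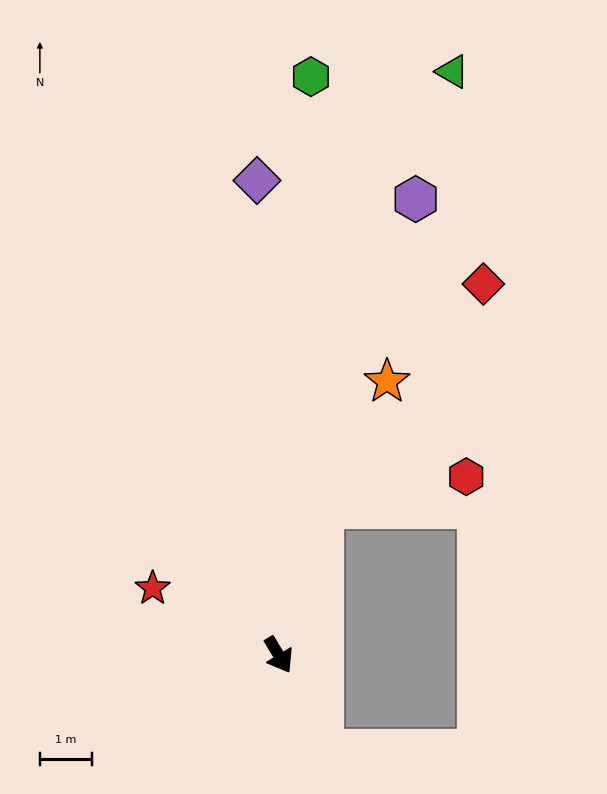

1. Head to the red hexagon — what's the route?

blocked — turn left 133°, forward 3.0 m, then turn right 62°, forward 2.9 m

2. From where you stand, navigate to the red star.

turn right 149°, forward 2.8 m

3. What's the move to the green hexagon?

turn left 146°, forward 11.2 m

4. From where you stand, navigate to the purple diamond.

turn left 151°, forward 9.2 m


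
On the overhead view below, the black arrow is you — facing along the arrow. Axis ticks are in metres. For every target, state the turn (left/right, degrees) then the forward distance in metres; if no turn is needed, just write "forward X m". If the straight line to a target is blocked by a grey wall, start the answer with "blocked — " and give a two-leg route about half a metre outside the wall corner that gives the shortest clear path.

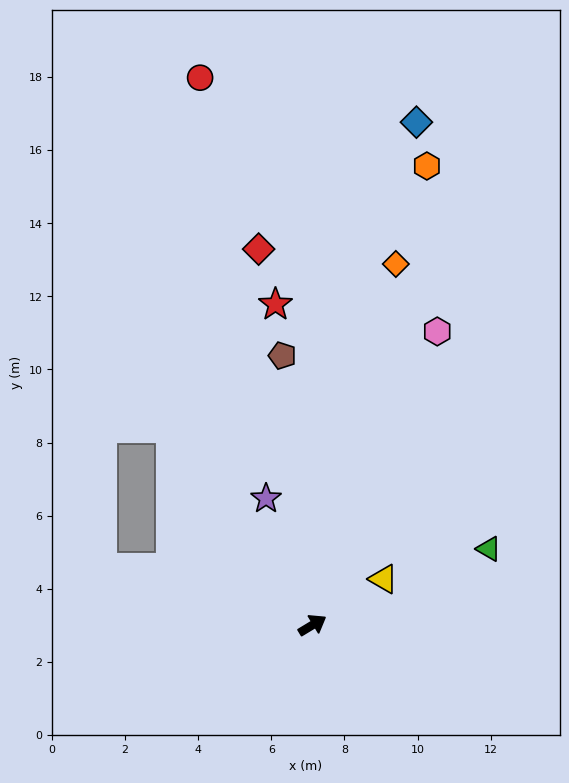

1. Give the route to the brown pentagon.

turn left 65°, forward 7.4 m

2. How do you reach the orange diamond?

turn left 46°, forward 10.1 m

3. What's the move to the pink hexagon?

turn left 36°, forward 8.7 m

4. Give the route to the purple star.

turn left 79°, forward 3.7 m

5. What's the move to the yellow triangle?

forward 2.3 m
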